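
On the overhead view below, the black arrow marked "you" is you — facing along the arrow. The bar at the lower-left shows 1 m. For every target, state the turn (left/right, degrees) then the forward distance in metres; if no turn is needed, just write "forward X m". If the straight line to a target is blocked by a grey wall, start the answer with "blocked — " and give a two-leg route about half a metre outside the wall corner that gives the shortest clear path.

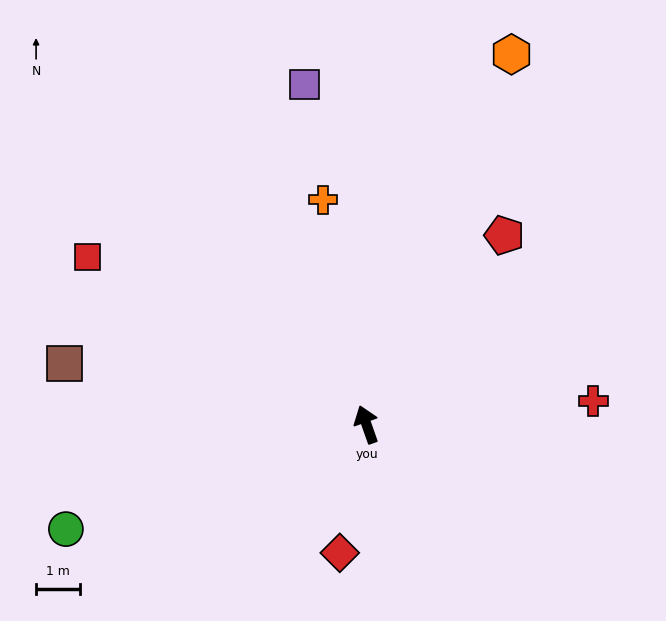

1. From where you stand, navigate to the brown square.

turn left 59°, forward 7.1 m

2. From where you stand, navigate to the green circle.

turn left 90°, forward 7.3 m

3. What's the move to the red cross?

turn right 103°, forward 5.2 m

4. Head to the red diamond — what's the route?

turn left 149°, forward 3.0 m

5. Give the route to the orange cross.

turn right 8°, forward 5.3 m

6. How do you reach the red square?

turn left 40°, forward 7.5 m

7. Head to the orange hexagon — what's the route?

turn right 41°, forward 9.1 m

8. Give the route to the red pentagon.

turn right 55°, forward 5.4 m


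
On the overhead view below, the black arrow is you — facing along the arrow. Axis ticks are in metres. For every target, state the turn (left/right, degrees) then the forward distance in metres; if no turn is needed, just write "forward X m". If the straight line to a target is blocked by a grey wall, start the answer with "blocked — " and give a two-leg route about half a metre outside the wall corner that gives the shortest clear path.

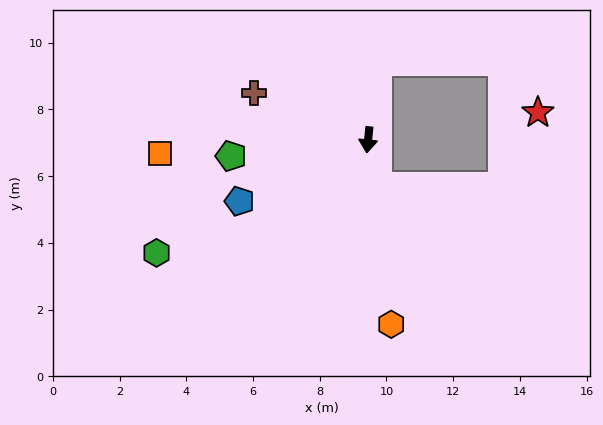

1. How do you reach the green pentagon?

turn right 78°, forward 4.1 m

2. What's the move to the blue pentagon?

turn right 59°, forward 4.3 m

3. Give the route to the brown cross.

turn right 106°, forward 3.7 m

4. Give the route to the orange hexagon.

turn left 13°, forward 5.6 m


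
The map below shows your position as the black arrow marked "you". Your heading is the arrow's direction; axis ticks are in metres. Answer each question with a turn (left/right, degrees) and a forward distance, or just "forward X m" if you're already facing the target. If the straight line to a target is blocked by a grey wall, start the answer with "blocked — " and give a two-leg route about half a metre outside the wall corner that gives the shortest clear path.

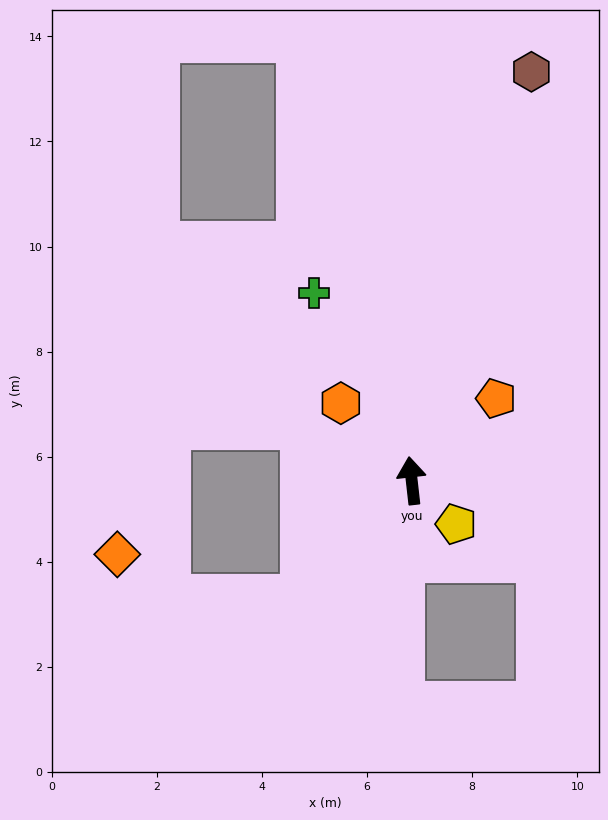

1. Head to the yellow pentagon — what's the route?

turn right 141°, forward 1.2 m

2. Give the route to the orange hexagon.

turn left 36°, forward 2.0 m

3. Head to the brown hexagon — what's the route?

turn right 23°, forward 8.1 m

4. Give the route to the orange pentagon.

turn right 52°, forward 2.2 m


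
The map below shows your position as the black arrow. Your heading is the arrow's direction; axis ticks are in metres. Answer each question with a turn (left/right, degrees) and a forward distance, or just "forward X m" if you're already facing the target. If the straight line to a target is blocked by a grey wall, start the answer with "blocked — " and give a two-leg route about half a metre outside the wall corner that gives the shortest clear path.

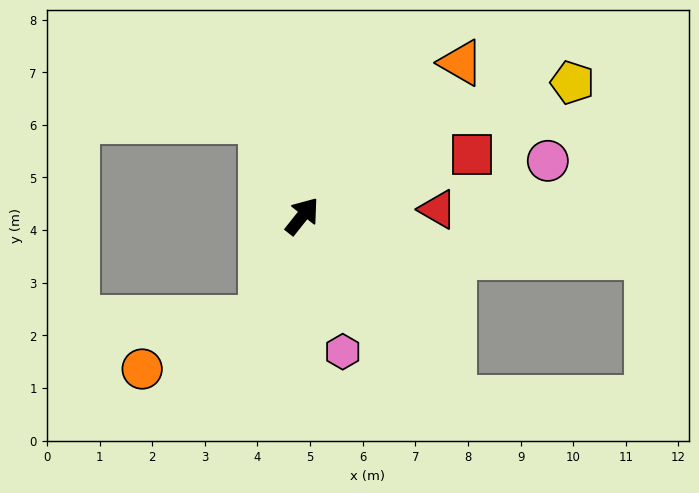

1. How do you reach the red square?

turn right 32°, forward 3.4 m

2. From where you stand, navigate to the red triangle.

turn right 49°, forward 2.6 m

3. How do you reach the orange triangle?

turn right 7°, forward 4.2 m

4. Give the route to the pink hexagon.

turn right 125°, forward 2.7 m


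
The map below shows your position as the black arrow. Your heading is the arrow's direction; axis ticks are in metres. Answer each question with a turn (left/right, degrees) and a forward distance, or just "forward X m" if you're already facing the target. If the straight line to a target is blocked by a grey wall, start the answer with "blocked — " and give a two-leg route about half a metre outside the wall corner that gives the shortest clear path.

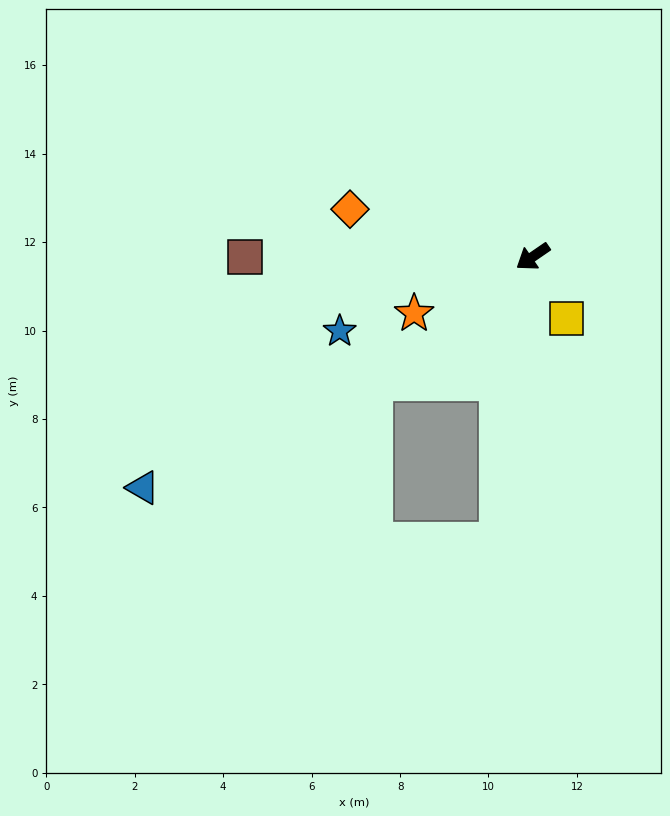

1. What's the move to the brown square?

turn right 34°, forward 6.5 m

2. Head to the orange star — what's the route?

turn right 9°, forward 3.0 m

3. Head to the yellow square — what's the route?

turn left 84°, forward 1.6 m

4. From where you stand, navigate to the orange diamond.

turn right 49°, forward 4.3 m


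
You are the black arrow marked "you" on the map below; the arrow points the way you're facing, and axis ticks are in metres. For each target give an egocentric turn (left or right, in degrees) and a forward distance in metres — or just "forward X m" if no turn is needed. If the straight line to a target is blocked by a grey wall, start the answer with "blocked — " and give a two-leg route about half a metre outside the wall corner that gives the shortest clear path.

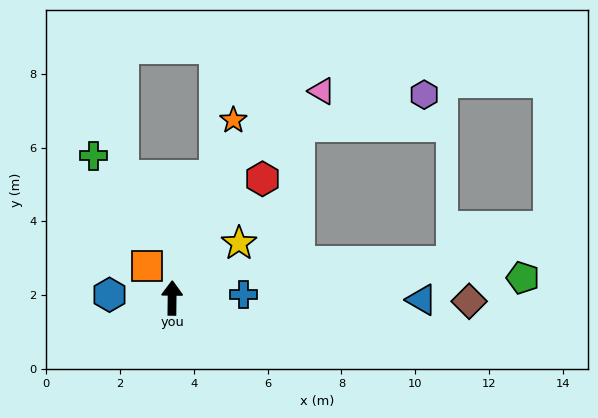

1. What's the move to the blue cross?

turn right 87°, forward 1.9 m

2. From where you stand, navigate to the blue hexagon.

turn left 88°, forward 1.7 m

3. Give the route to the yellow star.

turn right 50°, forward 2.3 m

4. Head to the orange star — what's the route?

turn right 18°, forward 5.1 m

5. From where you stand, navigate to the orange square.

turn left 39°, forward 1.1 m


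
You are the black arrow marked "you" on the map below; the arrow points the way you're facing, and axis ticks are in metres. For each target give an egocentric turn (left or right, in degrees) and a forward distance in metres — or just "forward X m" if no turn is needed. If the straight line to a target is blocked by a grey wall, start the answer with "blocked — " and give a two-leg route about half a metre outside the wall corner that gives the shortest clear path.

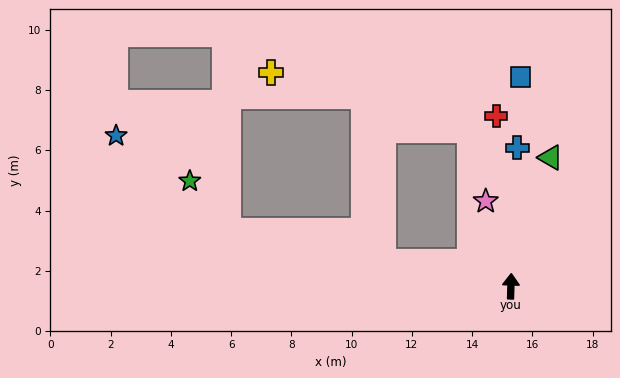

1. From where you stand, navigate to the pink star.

turn left 18°, forward 2.9 m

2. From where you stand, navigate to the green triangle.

turn right 15°, forward 4.5 m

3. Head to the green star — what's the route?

blocked — turn left 81°, forward 9.5 m, then turn right 41°, forward 2.1 m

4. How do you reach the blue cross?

forward 4.6 m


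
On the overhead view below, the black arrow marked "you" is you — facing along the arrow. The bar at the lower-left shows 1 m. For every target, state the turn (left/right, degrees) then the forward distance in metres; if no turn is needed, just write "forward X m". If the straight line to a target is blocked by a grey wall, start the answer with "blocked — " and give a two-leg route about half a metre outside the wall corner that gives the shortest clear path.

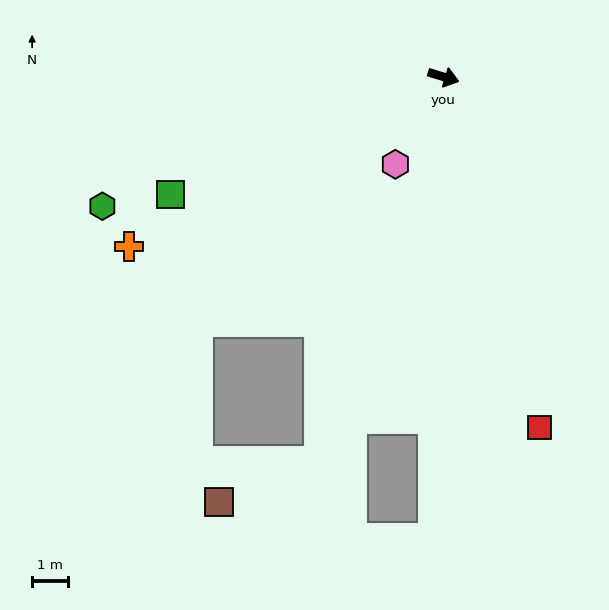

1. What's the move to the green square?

turn right 140°, forward 8.4 m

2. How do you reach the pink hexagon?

turn right 102°, forward 2.8 m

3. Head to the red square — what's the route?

turn right 58°, forward 10.2 m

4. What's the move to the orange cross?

turn right 135°, forward 10.1 m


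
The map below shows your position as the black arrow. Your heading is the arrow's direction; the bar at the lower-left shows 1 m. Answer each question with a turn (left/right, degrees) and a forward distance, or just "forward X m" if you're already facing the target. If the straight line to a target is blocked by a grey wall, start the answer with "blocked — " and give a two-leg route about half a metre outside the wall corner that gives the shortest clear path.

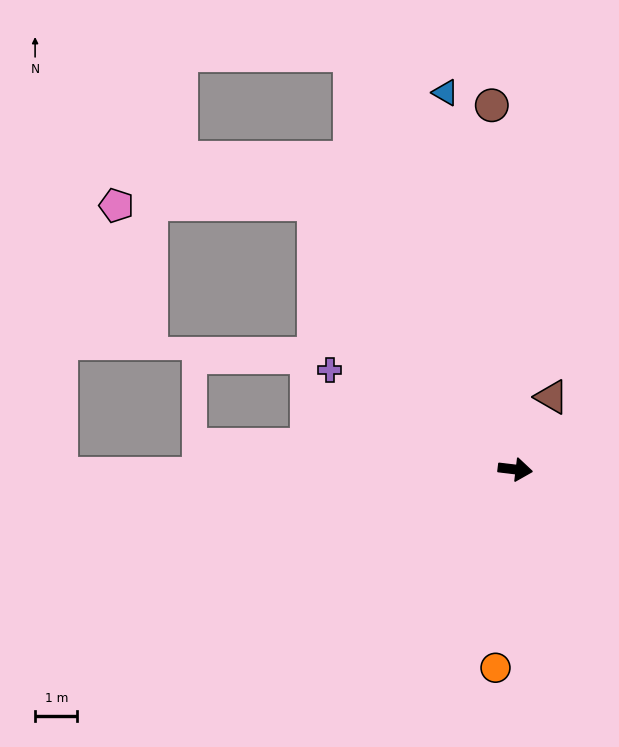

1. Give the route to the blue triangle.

turn left 107°, forward 9.1 m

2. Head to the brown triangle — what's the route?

turn left 70°, forward 1.9 m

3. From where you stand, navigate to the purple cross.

turn left 159°, forward 5.0 m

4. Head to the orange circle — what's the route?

turn right 89°, forward 4.7 m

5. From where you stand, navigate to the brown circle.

turn left 101°, forward 8.6 m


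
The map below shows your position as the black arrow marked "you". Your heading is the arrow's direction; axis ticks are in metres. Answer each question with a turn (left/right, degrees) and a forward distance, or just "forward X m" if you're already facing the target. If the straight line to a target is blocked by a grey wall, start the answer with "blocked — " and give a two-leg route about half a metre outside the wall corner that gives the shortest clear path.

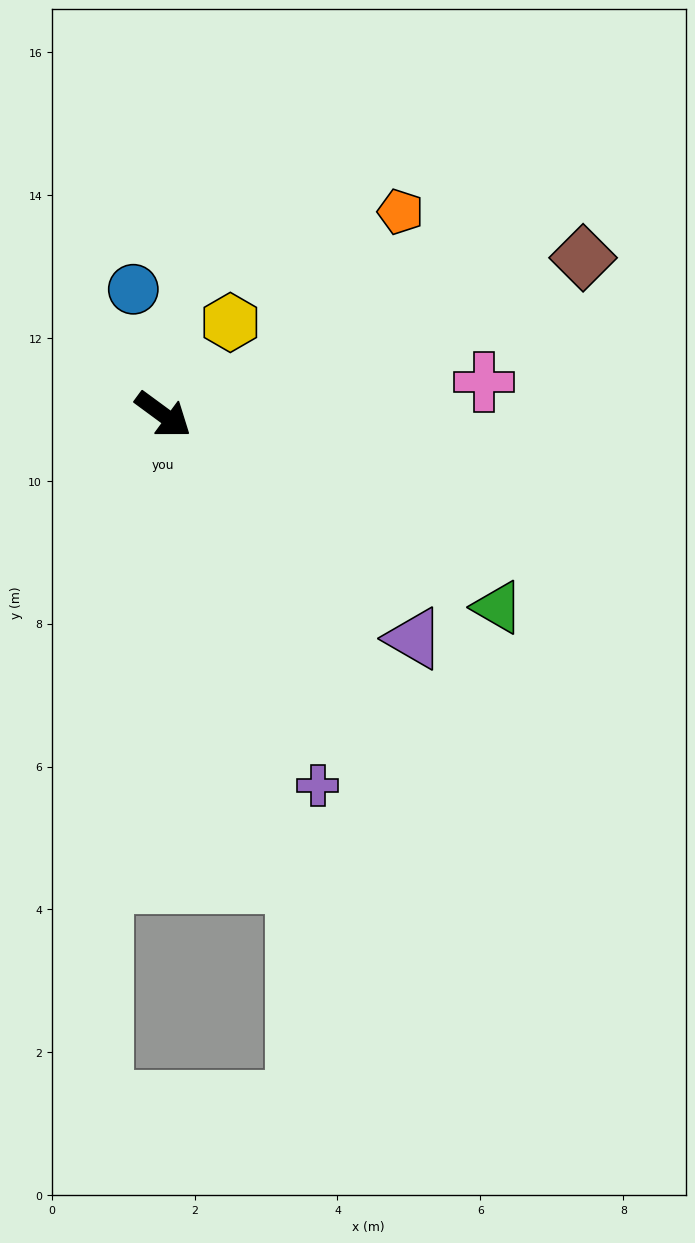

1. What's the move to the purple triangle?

turn right 5°, forward 4.7 m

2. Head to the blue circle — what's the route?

turn left 140°, forward 1.8 m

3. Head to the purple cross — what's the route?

turn right 31°, forward 5.6 m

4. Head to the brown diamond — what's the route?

turn left 57°, forward 6.3 m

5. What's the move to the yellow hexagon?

turn left 90°, forward 1.6 m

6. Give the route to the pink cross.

turn left 42°, forward 4.5 m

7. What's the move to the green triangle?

turn left 6°, forward 5.4 m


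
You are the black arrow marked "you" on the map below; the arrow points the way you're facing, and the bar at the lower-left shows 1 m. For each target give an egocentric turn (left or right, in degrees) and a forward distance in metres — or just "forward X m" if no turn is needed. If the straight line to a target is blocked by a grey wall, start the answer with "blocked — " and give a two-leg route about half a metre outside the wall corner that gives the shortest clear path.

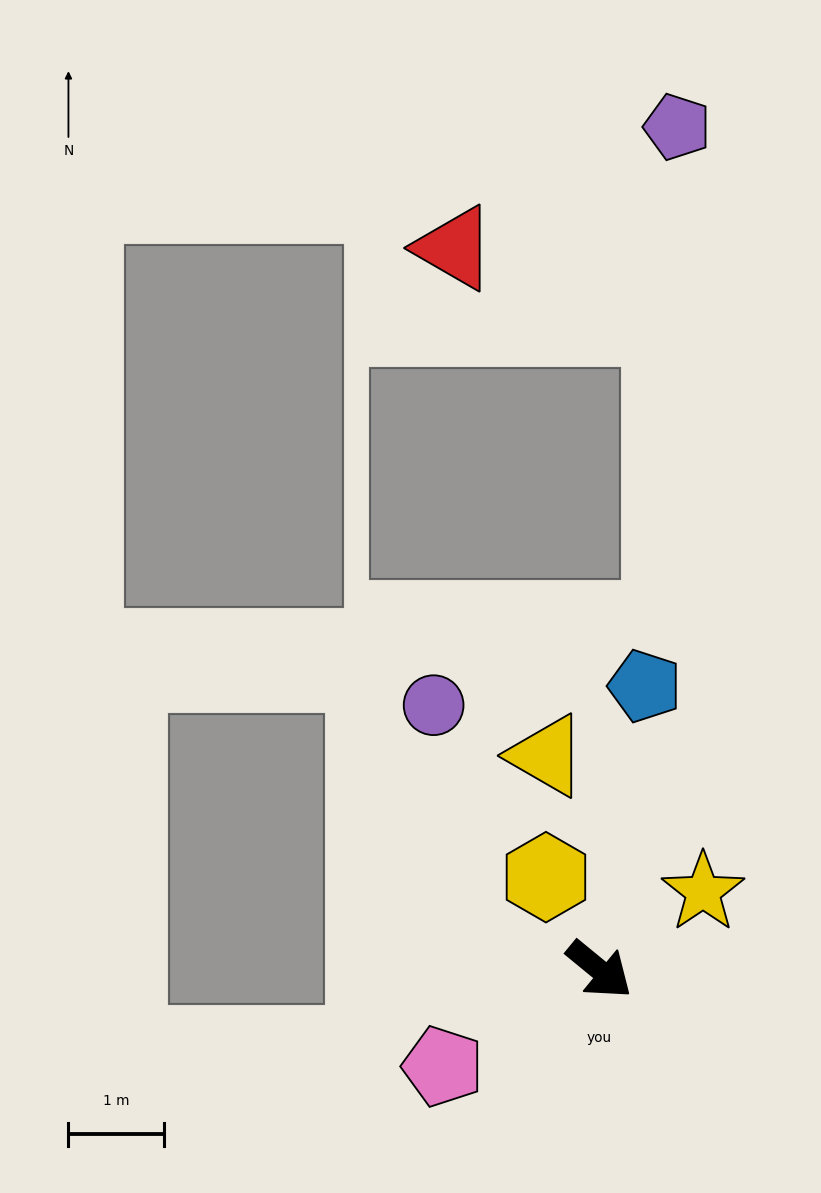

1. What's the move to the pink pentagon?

turn right 109°, forward 1.9 m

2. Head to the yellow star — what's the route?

turn left 76°, forward 1.4 m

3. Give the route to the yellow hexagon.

turn left 159°, forward 1.1 m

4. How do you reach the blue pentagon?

turn left 120°, forward 3.0 m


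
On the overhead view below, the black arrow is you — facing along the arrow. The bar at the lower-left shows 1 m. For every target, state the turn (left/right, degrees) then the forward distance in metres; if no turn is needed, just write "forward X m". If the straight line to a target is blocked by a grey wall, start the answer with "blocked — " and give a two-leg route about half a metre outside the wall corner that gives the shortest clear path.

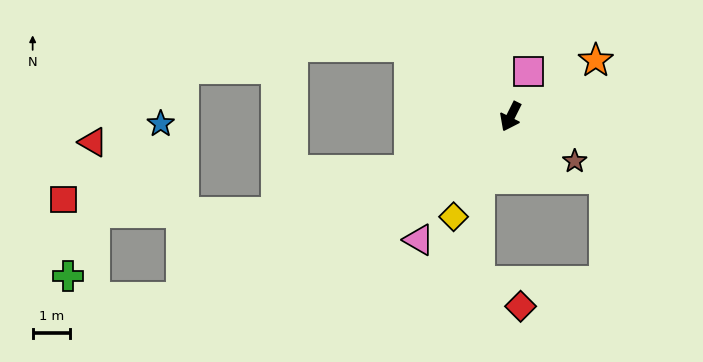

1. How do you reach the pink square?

turn right 175°, forward 1.3 m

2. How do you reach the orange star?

turn left 150°, forward 2.8 m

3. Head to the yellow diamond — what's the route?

turn right 3°, forward 3.1 m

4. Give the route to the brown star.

turn left 82°, forward 2.1 m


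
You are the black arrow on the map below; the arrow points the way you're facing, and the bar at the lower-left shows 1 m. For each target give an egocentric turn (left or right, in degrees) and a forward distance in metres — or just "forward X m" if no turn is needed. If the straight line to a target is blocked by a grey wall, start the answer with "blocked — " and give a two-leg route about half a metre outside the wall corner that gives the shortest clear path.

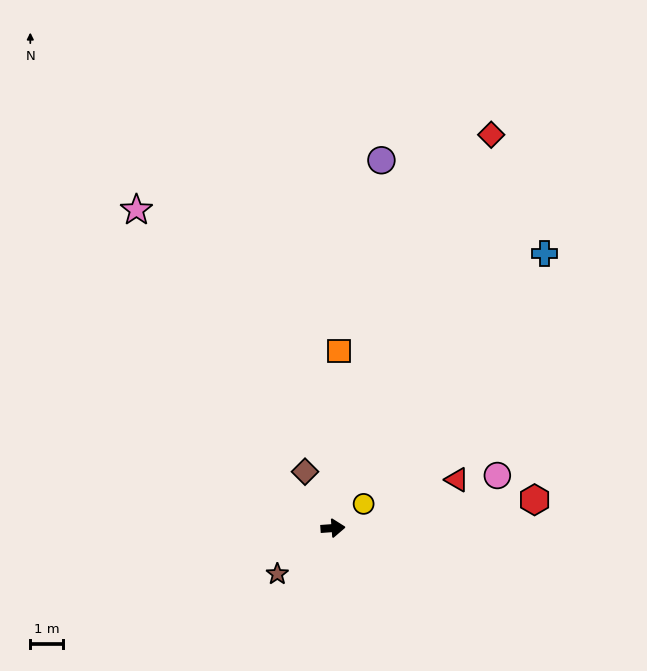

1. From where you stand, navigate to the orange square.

turn left 84°, forward 5.4 m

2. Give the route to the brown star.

turn right 145°, forward 2.2 m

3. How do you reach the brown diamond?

turn left 112°, forward 1.9 m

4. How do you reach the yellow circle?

turn left 34°, forward 1.2 m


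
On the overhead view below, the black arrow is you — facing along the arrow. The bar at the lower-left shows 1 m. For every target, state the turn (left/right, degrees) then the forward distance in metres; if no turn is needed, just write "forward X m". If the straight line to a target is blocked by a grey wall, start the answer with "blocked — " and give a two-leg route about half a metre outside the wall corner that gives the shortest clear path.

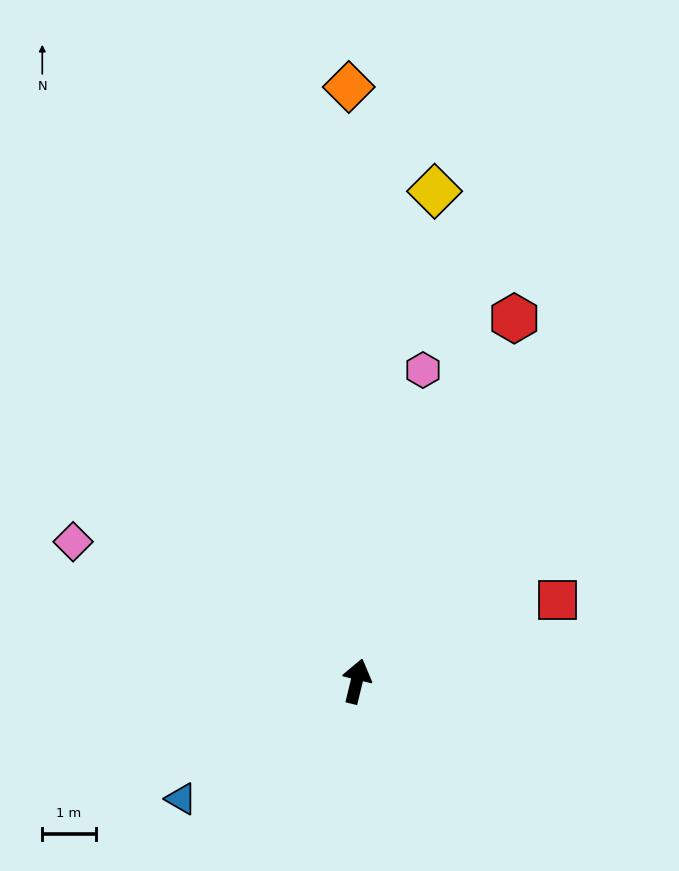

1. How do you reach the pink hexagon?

forward 6.0 m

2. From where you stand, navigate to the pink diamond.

turn left 77°, forward 5.9 m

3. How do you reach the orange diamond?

turn left 14°, forward 11.2 m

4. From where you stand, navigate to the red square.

turn right 54°, forward 4.1 m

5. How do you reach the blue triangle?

turn left 137°, forward 4.0 m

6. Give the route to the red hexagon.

turn right 10°, forward 7.4 m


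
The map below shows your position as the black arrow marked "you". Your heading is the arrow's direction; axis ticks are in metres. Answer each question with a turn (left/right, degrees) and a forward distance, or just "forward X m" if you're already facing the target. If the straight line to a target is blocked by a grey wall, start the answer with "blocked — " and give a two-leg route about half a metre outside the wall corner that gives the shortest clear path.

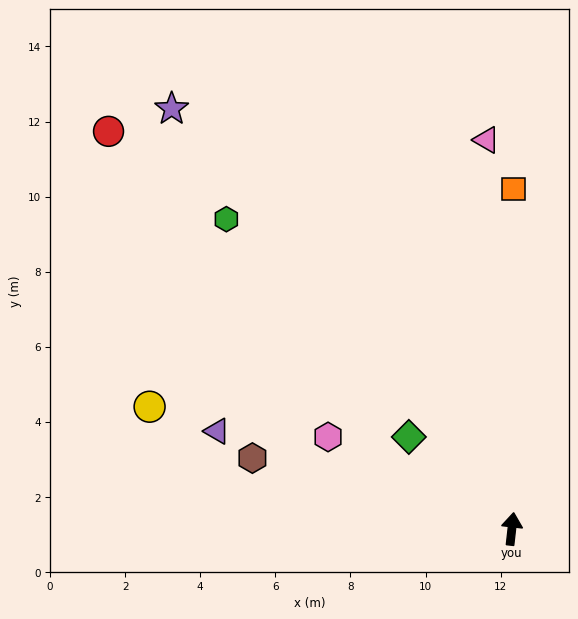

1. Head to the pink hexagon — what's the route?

turn left 70°, forward 5.5 m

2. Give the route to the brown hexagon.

turn left 81°, forward 7.2 m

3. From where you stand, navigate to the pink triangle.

turn left 10°, forward 10.4 m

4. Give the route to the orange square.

turn left 6°, forward 9.0 m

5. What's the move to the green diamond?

turn left 55°, forward 3.7 m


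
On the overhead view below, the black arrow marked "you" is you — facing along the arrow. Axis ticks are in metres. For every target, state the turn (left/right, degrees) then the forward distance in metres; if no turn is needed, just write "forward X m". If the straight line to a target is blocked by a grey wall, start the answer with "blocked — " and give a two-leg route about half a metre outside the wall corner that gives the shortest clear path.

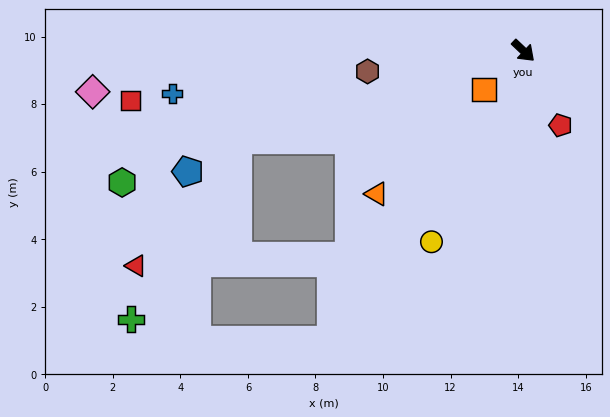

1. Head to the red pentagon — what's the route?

turn right 20°, forward 2.5 m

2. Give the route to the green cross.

blocked — turn right 119°, forward 8.8 m, then turn left 42°, forward 6.2 m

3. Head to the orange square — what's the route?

turn right 92°, forward 1.6 m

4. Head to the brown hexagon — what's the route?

turn right 129°, forward 4.7 m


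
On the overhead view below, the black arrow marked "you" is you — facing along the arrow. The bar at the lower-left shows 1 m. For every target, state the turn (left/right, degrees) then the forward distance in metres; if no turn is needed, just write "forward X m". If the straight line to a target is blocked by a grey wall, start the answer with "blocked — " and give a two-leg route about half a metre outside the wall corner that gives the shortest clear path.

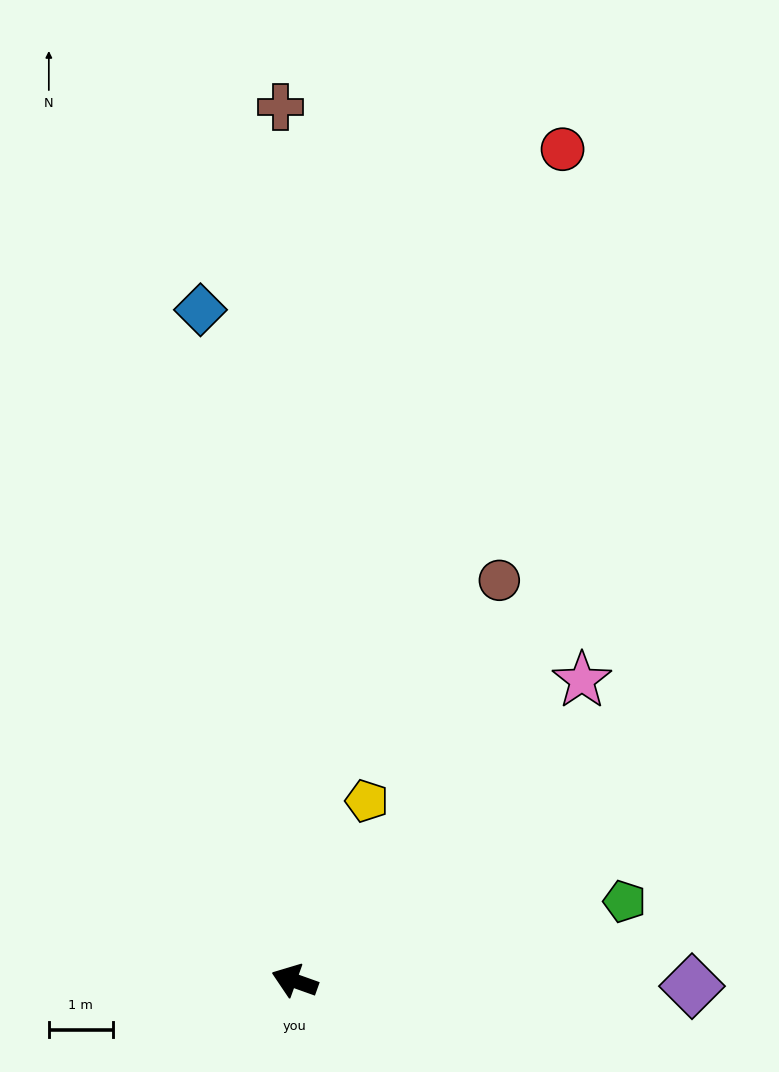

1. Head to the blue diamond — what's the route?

turn right 62°, forward 10.6 m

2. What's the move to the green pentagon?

turn right 147°, forward 5.3 m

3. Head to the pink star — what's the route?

turn right 114°, forward 6.5 m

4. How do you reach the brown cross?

turn right 69°, forward 13.6 m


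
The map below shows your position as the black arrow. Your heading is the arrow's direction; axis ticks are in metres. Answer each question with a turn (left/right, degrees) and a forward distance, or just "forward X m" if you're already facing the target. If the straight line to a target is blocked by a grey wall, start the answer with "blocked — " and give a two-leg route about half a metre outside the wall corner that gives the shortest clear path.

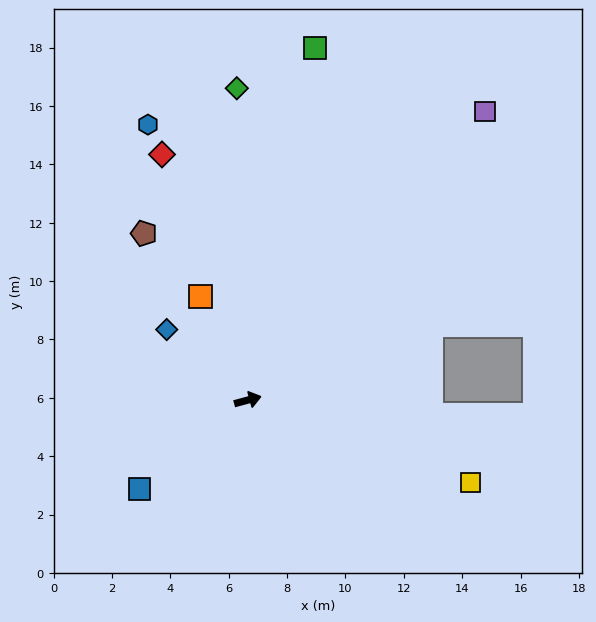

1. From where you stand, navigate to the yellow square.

turn right 35°, forward 8.1 m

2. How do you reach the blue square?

turn right 156°, forward 4.8 m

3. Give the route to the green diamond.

turn left 77°, forward 10.7 m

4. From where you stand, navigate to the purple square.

turn left 35°, forward 12.8 m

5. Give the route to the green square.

turn left 64°, forward 12.3 m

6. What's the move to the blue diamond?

turn left 124°, forward 3.7 m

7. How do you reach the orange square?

turn left 99°, forward 3.9 m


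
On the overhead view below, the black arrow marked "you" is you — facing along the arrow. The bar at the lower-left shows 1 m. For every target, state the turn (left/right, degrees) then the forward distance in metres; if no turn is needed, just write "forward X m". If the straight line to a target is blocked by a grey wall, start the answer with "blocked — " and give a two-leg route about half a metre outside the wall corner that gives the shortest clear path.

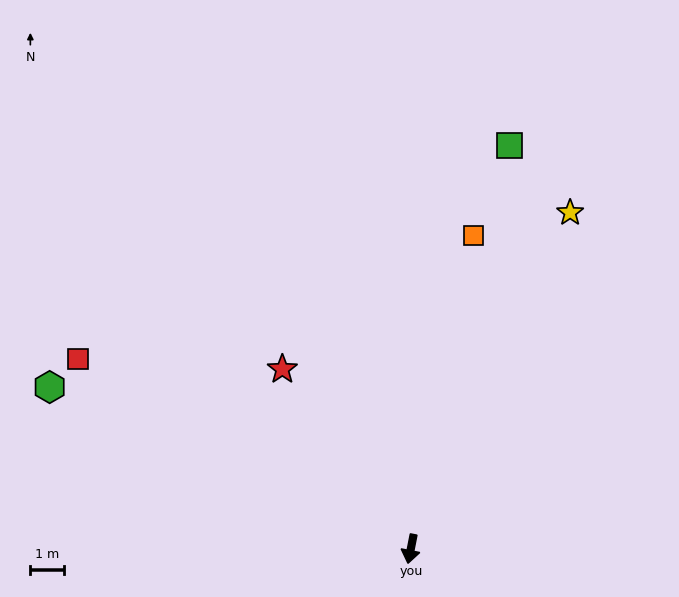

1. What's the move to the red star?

turn right 133°, forward 6.5 m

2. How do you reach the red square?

turn right 109°, forward 11.3 m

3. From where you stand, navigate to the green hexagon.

turn right 103°, forward 11.7 m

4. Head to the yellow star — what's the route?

turn left 166°, forward 11.0 m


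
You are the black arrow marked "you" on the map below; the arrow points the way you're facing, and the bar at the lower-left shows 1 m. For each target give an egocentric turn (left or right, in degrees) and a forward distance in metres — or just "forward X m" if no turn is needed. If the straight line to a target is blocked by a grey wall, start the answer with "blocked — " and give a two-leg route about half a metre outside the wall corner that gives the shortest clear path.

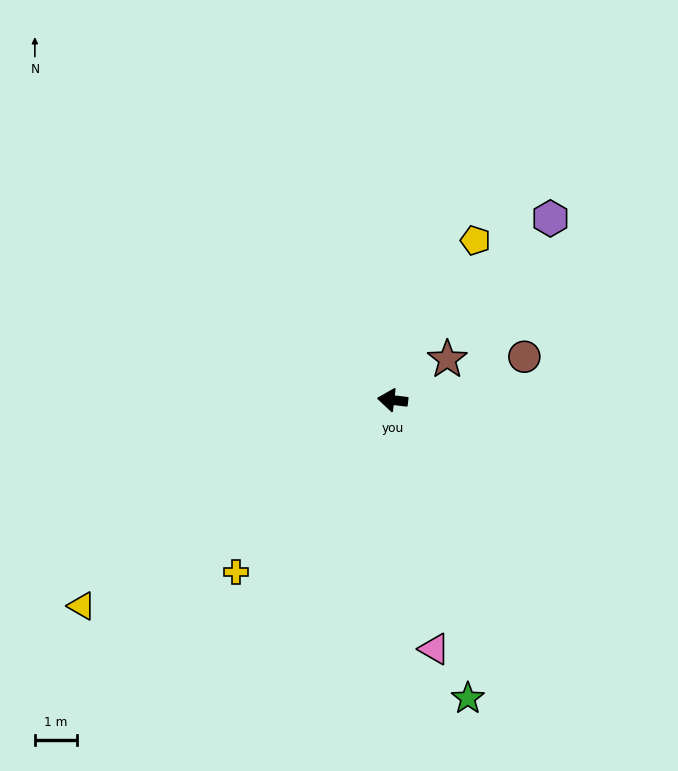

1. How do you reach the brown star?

turn right 137°, forward 1.6 m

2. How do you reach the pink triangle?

turn left 106°, forward 6.0 m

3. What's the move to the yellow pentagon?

turn right 111°, forward 4.3 m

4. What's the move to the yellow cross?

turn left 55°, forward 5.5 m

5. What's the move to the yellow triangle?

turn left 40°, forward 8.9 m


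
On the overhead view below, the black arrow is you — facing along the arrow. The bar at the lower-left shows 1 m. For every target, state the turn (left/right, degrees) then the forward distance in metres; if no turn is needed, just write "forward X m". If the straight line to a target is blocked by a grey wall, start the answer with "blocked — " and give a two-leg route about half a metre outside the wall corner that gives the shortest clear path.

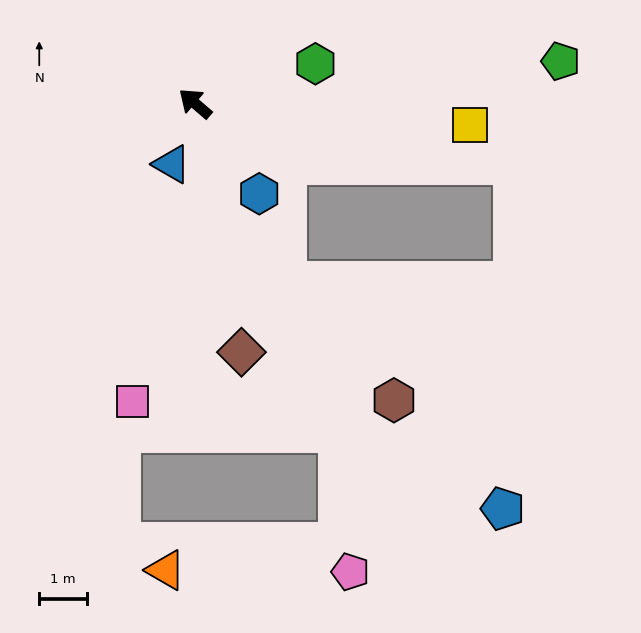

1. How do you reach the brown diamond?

turn left 141°, forward 5.3 m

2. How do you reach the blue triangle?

turn left 110°, forward 1.4 m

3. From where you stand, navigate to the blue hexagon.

turn left 166°, forward 2.3 m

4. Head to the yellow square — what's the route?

turn right 144°, forward 5.8 m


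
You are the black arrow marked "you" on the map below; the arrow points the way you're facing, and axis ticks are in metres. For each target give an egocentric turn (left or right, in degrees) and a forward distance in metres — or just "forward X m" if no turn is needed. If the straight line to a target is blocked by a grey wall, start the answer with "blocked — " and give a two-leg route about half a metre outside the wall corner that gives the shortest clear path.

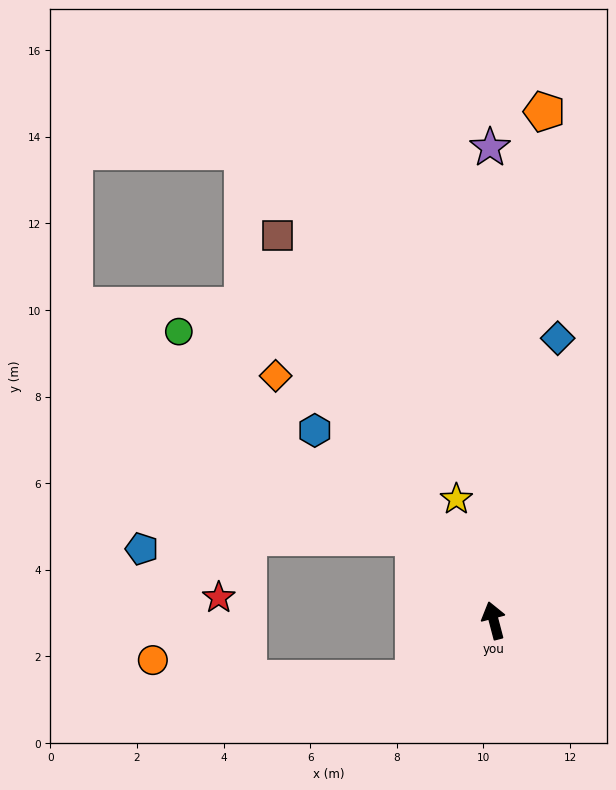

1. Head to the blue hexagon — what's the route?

turn left 29°, forward 6.0 m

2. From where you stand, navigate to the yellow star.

turn left 2°, forward 2.9 m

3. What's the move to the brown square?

turn left 15°, forward 10.2 m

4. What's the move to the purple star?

turn right 14°, forward 10.9 m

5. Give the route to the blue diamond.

turn right 27°, forward 6.7 m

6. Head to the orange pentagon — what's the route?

turn right 20°, forward 11.8 m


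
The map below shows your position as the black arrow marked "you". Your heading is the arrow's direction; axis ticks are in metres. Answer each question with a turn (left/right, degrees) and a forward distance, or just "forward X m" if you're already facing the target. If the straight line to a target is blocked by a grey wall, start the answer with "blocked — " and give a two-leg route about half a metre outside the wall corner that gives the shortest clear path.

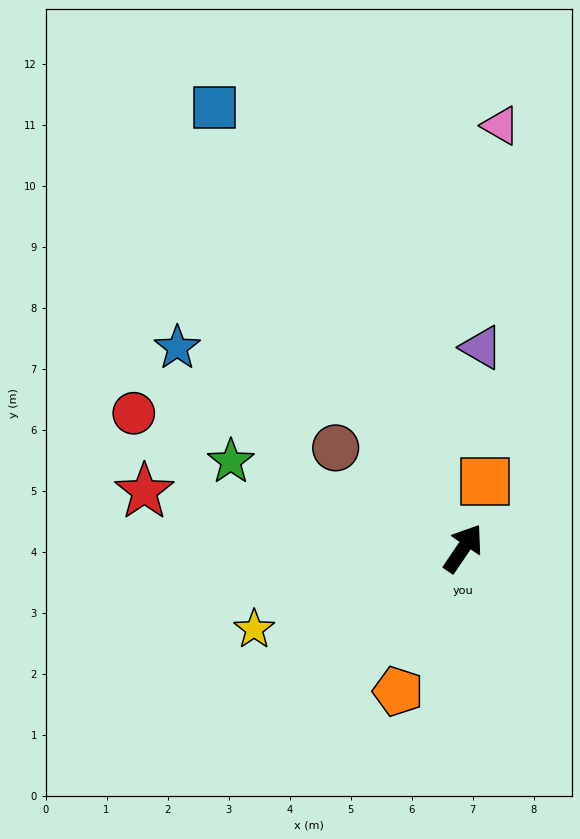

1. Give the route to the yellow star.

turn left 145°, forward 3.7 m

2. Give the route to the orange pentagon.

turn right 170°, forward 2.6 m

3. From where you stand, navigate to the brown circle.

turn left 86°, forward 2.7 m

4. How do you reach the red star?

turn left 114°, forward 5.3 m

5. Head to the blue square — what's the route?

turn left 64°, forward 8.3 m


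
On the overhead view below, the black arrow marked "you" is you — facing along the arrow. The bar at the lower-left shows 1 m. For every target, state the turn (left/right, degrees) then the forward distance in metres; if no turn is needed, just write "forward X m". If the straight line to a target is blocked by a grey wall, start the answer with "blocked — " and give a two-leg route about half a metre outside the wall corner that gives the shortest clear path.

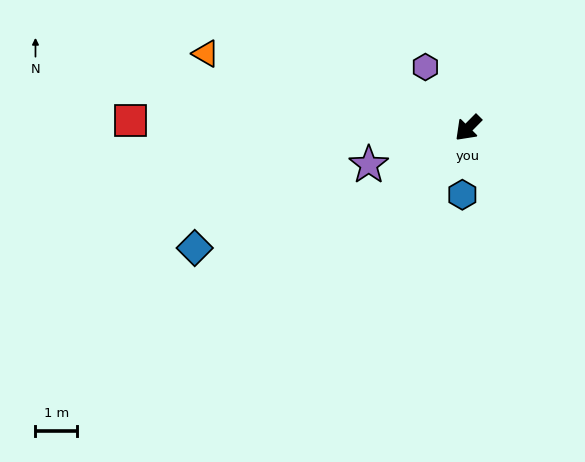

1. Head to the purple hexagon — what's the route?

turn right 100°, forward 1.8 m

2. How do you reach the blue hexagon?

turn left 40°, forward 1.6 m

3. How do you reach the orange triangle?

turn right 61°, forward 6.5 m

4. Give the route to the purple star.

turn right 25°, forward 2.5 m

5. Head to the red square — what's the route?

turn right 47°, forward 8.1 m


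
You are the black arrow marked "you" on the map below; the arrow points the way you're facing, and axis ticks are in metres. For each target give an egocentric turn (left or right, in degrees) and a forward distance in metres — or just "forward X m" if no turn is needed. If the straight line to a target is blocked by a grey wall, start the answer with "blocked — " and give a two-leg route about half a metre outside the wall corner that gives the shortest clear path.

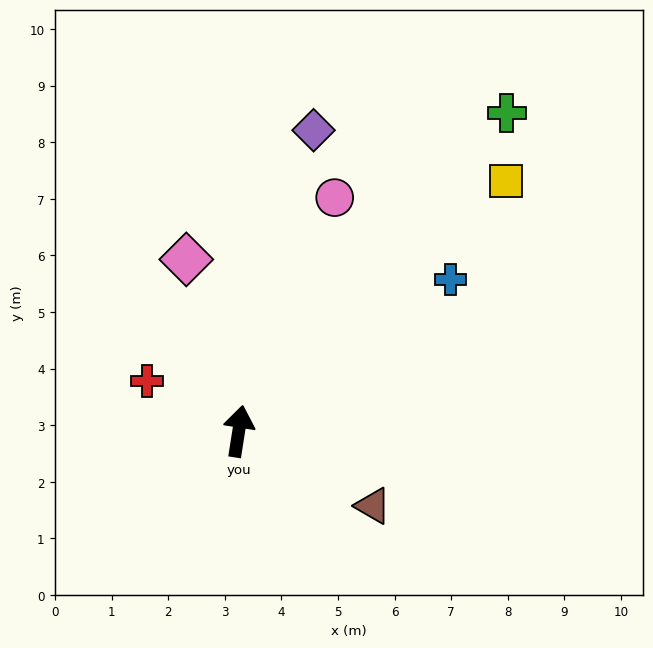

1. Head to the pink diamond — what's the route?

turn left 26°, forward 3.2 m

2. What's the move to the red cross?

turn left 70°, forward 1.8 m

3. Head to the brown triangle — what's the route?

turn right 110°, forward 2.7 m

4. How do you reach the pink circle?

turn right 13°, forward 4.5 m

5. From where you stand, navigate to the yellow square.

turn right 38°, forward 6.5 m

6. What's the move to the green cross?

turn right 31°, forward 7.4 m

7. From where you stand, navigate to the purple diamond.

turn right 5°, forward 5.5 m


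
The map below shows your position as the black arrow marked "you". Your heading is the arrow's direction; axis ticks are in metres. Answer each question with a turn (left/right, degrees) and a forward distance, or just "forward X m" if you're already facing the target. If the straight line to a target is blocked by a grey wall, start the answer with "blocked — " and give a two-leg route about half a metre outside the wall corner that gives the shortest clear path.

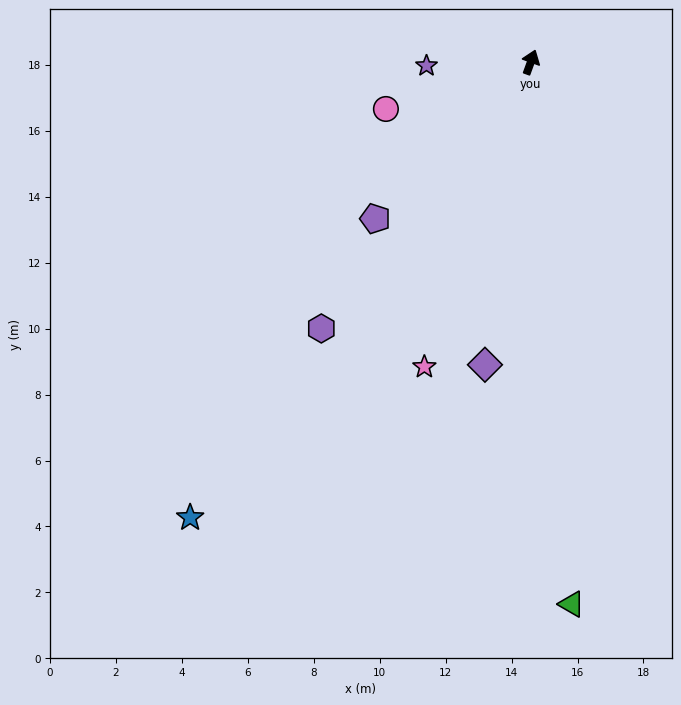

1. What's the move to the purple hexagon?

turn left 162°, forward 10.3 m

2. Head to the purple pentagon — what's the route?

turn left 155°, forward 6.7 m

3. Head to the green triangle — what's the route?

turn right 156°, forward 16.5 m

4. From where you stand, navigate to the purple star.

turn left 112°, forward 3.2 m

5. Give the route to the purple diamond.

turn right 169°, forward 9.3 m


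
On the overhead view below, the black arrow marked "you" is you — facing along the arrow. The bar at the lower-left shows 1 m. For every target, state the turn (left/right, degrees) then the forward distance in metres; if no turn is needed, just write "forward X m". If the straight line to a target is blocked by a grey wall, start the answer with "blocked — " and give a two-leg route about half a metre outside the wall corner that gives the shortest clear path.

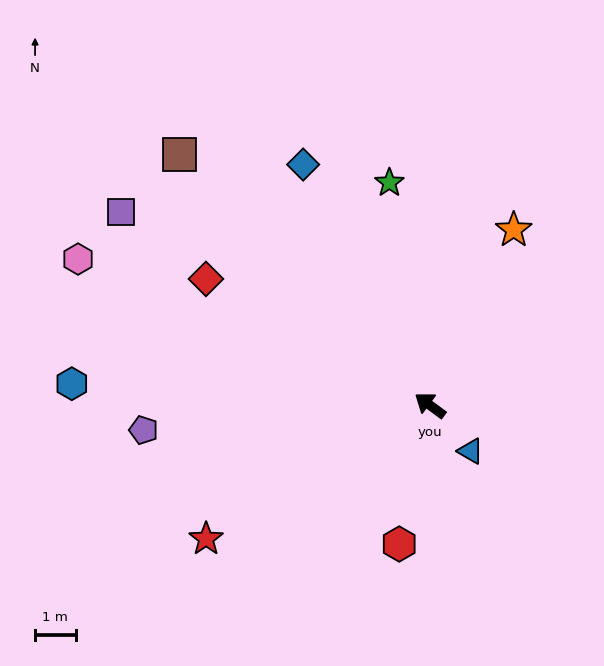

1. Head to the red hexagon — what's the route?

turn left 114°, forward 3.5 m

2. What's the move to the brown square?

turn right 9°, forward 8.7 m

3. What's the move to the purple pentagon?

turn left 41°, forward 7.1 m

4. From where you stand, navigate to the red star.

turn left 67°, forward 6.4 m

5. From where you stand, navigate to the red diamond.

turn left 7°, forward 6.3 m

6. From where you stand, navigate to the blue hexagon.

turn left 33°, forward 8.8 m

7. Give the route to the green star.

turn right 43°, forward 5.6 m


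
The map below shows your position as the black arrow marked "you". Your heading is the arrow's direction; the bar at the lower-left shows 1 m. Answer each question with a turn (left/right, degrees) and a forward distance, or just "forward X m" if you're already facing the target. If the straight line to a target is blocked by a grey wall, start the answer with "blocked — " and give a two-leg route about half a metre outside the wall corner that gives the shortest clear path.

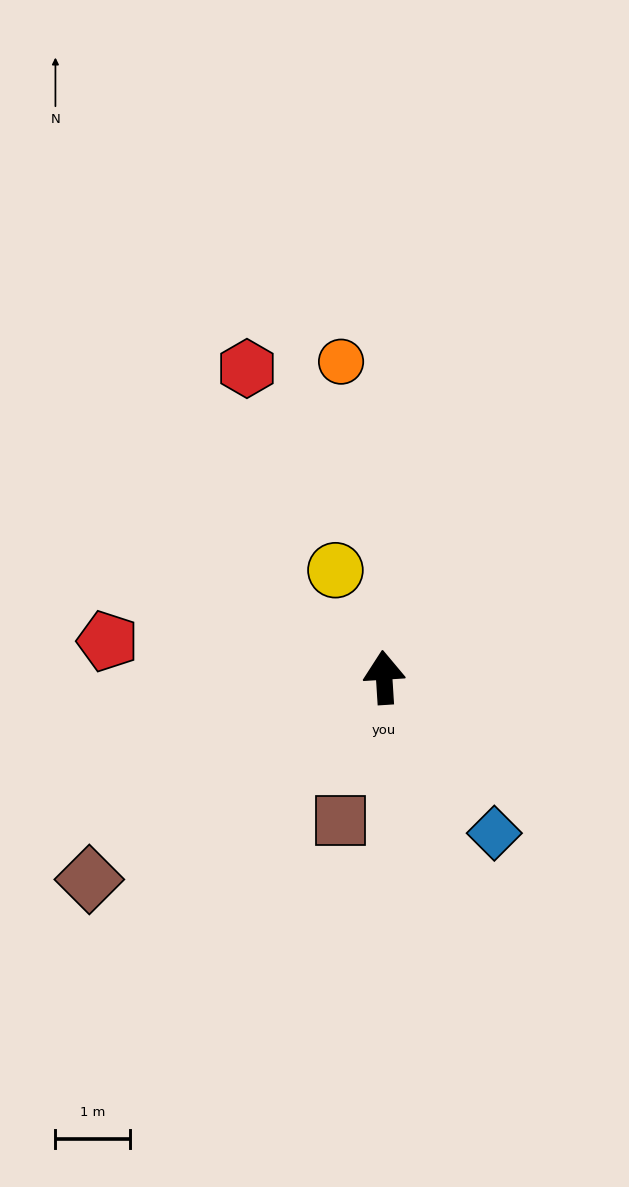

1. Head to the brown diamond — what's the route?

turn left 121°, forward 4.8 m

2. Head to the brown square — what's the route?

turn left 159°, forward 2.0 m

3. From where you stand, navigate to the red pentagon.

turn left 79°, forward 3.7 m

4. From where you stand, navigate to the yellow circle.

turn left 21°, forward 1.6 m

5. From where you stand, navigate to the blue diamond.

turn right 148°, forward 2.5 m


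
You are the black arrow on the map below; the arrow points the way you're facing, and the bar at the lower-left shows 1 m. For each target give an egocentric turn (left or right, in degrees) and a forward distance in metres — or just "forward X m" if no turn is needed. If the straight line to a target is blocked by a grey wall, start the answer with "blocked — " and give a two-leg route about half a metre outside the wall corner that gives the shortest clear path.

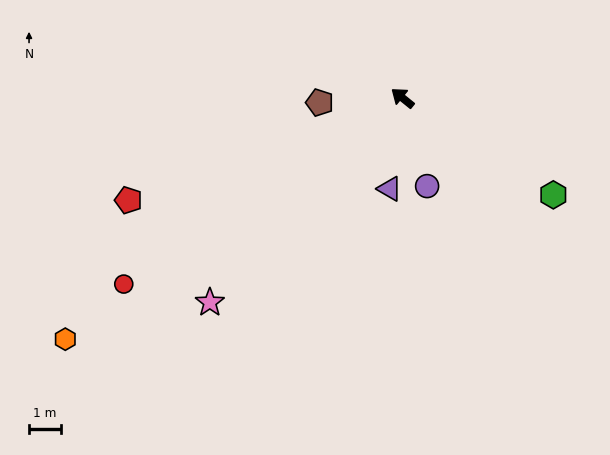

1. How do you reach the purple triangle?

turn left 121°, forward 2.8 m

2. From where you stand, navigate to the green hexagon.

turn right 174°, forward 5.6 m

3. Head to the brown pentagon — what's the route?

turn left 42°, forward 2.6 m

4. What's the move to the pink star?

turn left 86°, forward 8.7 m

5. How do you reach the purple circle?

turn left 145°, forward 2.8 m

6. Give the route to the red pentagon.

turn left 59°, forward 9.1 m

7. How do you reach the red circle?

turn left 73°, forward 10.4 m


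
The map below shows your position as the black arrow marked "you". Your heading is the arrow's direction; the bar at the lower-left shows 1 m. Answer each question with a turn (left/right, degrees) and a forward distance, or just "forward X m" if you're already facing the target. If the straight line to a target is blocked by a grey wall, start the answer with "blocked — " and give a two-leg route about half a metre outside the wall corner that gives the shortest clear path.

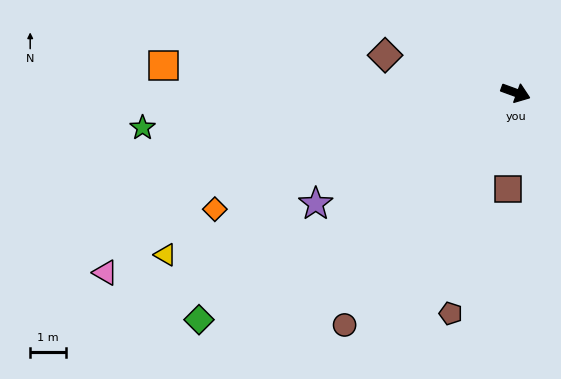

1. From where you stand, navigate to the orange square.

turn right 164°, forward 10.0 m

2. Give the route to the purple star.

turn right 131°, forward 6.5 m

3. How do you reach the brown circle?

turn right 106°, forward 8.2 m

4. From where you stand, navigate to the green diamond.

turn right 124°, forward 11.0 m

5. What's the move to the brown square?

turn right 74°, forward 2.7 m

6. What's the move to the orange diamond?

turn right 139°, forward 9.1 m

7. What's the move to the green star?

turn right 155°, forward 10.6 m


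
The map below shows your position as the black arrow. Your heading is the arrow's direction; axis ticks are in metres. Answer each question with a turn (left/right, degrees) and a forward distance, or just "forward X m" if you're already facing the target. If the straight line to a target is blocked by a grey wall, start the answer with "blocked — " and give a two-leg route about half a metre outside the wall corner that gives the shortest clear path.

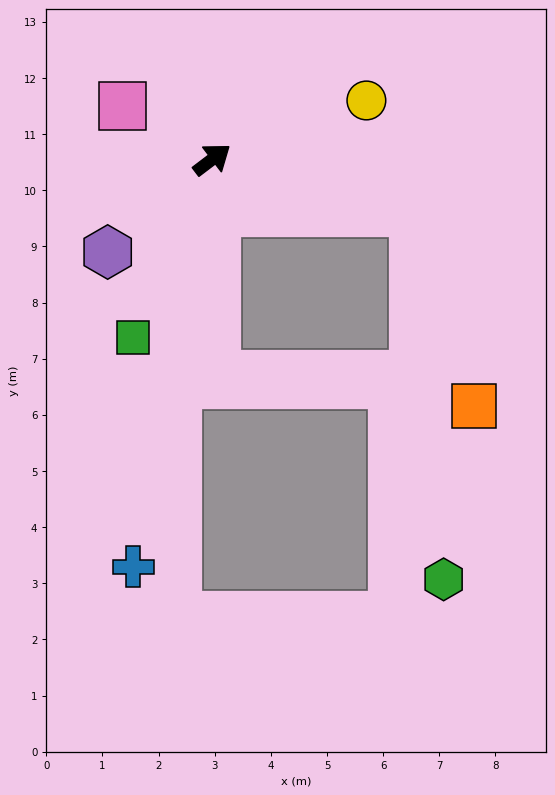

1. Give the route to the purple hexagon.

turn right 176°, forward 2.5 m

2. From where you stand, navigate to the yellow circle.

turn right 16°, forward 2.9 m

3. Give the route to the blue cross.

turn right 138°, forward 7.4 m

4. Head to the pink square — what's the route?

turn left 112°, forward 1.9 m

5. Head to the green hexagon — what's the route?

blocked — turn right 52°, forward 3.7 m, then turn right 70°, forward 6.5 m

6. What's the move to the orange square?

blocked — turn right 52°, forward 3.7 m, then turn right 58°, forward 3.6 m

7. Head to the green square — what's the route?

turn right 151°, forward 3.5 m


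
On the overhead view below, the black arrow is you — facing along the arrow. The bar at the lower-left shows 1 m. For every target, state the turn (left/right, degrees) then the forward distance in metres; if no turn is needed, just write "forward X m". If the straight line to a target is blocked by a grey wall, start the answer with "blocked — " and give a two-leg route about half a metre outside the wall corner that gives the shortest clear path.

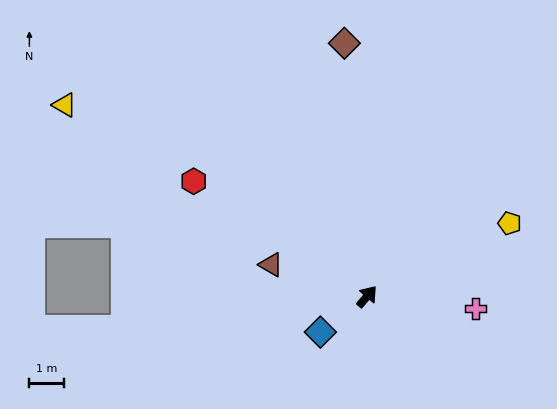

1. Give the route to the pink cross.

turn right 56°, forward 3.2 m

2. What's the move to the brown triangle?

turn left 112°, forward 3.0 m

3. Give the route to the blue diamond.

turn left 168°, forward 1.7 m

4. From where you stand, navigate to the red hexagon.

turn left 97°, forward 6.1 m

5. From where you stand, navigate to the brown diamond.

turn left 46°, forward 7.4 m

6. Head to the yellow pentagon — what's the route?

turn right 22°, forward 4.7 m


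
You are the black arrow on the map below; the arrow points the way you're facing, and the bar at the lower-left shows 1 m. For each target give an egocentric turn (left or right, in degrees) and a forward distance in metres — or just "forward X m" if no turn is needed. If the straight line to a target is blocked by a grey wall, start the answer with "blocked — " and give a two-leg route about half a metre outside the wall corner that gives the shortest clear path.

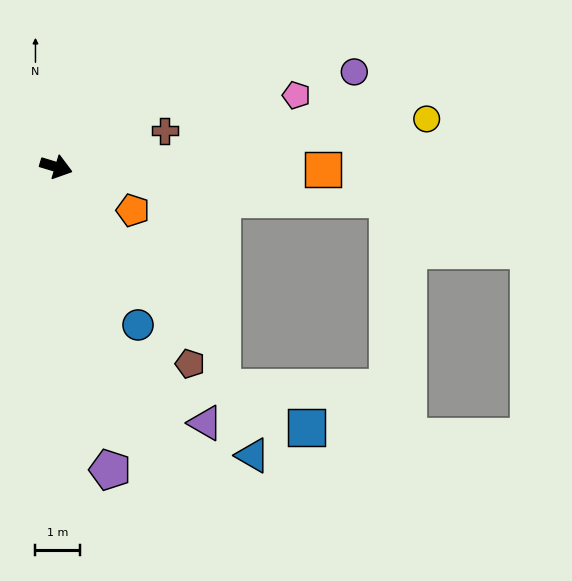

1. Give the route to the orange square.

turn left 16°, forward 6.0 m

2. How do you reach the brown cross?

turn left 35°, forward 2.6 m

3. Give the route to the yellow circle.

turn left 24°, forward 8.4 m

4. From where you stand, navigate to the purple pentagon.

turn right 63°, forward 6.9 m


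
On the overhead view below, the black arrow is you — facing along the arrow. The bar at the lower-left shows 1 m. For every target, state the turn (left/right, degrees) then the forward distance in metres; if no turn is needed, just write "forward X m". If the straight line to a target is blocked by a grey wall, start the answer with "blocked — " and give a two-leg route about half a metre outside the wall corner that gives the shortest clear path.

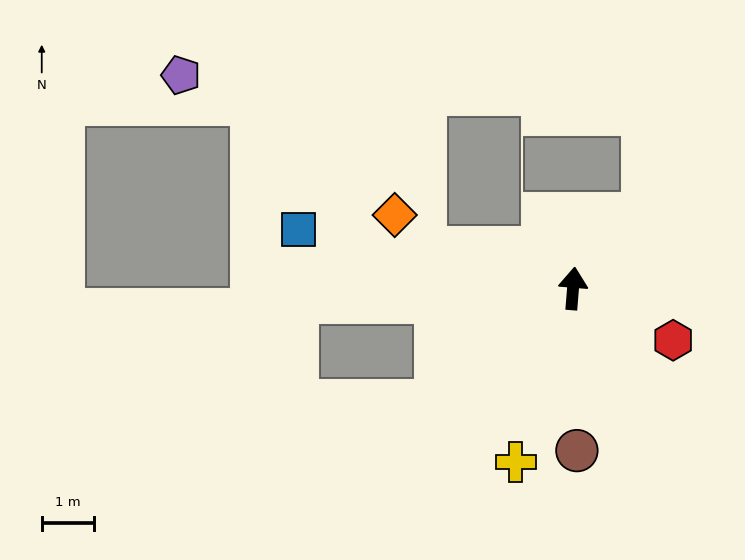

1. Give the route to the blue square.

turn left 83°, forward 5.4 m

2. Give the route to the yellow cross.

turn left 166°, forward 3.5 m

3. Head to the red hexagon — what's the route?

turn right 113°, forward 2.2 m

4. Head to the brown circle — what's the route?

turn right 174°, forward 3.1 m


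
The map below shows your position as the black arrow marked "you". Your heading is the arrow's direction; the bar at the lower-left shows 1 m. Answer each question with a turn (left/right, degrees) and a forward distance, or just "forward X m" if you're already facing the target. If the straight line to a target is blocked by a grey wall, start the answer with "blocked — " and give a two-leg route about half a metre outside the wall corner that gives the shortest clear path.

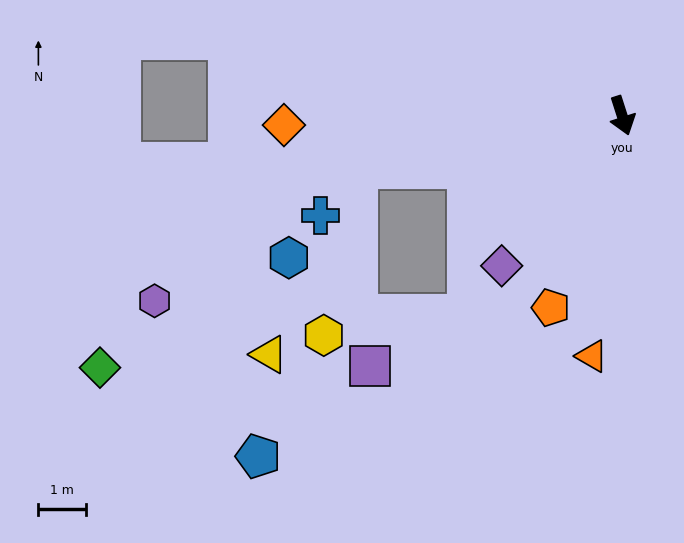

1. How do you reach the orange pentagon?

turn right 38°, forward 4.3 m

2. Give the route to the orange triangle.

turn right 25°, forward 5.1 m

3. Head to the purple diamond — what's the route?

turn right 57°, forward 4.1 m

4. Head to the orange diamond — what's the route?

turn right 106°, forward 7.1 m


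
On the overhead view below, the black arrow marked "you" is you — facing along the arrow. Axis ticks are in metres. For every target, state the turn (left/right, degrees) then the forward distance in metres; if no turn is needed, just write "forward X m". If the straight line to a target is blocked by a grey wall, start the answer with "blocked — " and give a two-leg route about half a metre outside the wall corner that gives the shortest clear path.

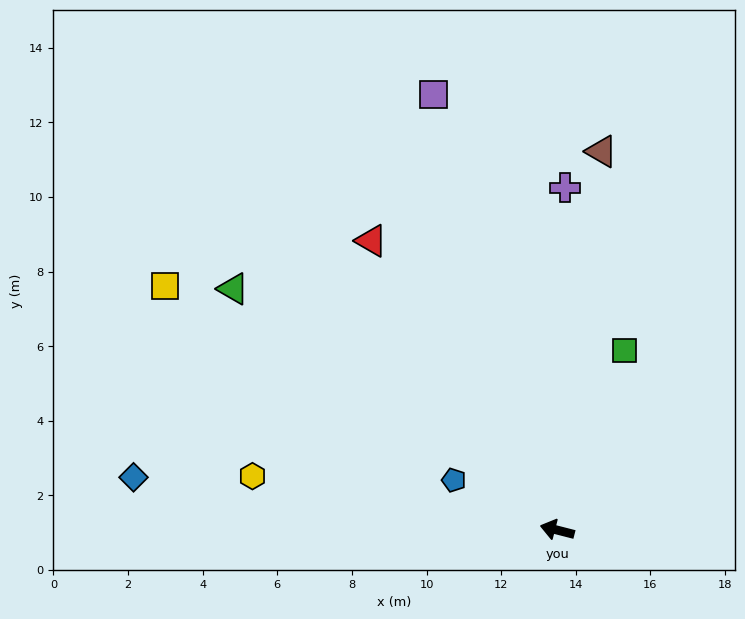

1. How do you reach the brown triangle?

turn right 82°, forward 10.2 m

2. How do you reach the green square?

turn right 96°, forward 5.1 m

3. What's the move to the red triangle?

turn right 43°, forward 9.2 m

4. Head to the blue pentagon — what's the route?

turn right 11°, forward 3.1 m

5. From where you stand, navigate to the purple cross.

turn right 77°, forward 9.2 m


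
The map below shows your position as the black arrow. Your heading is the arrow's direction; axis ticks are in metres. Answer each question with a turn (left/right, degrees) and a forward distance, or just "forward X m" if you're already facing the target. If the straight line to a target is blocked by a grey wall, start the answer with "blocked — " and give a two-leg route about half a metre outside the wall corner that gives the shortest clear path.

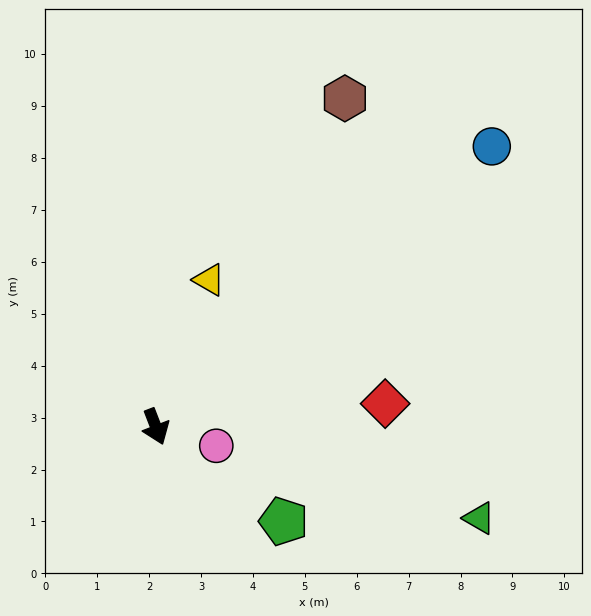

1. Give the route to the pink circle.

turn left 51°, forward 1.2 m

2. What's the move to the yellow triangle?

turn left 139°, forward 3.0 m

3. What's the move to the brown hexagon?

turn left 129°, forward 7.3 m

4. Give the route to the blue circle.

turn left 109°, forward 8.4 m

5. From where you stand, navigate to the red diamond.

turn left 75°, forward 4.4 m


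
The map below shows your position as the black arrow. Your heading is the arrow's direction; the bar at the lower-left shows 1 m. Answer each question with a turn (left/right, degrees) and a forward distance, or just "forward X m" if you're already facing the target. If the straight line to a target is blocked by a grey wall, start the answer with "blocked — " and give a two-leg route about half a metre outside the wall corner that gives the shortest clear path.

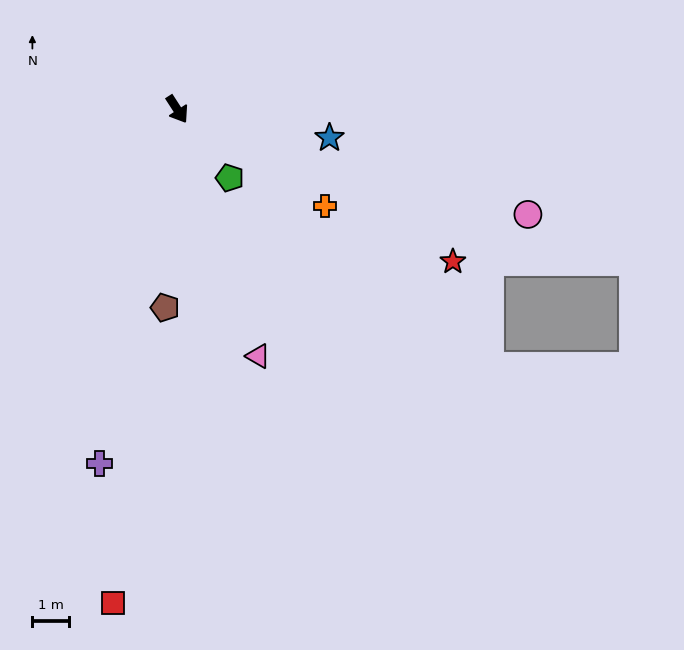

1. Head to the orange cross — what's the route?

turn left 24°, forward 4.9 m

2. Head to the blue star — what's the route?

turn left 47°, forward 4.3 m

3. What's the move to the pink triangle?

turn right 15°, forward 7.2 m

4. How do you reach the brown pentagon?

turn right 36°, forward 5.5 m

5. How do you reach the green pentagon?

turn left 5°, forward 2.4 m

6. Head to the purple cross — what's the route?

turn right 45°, forward 10.0 m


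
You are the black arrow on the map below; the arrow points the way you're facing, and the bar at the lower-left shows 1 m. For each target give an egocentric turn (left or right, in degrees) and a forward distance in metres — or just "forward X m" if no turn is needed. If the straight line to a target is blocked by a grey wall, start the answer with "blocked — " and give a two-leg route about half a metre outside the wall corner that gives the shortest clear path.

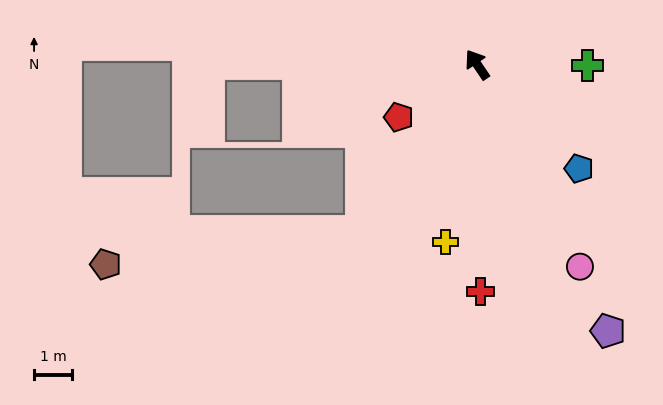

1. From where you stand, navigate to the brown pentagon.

blocked — turn left 111°, forward 5.3 m, then turn right 48°, forward 6.7 m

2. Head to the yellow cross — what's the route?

turn left 136°, forward 4.7 m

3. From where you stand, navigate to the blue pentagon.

turn right 170°, forward 3.8 m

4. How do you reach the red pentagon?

turn left 90°, forward 2.5 m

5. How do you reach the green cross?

turn right 124°, forward 2.9 m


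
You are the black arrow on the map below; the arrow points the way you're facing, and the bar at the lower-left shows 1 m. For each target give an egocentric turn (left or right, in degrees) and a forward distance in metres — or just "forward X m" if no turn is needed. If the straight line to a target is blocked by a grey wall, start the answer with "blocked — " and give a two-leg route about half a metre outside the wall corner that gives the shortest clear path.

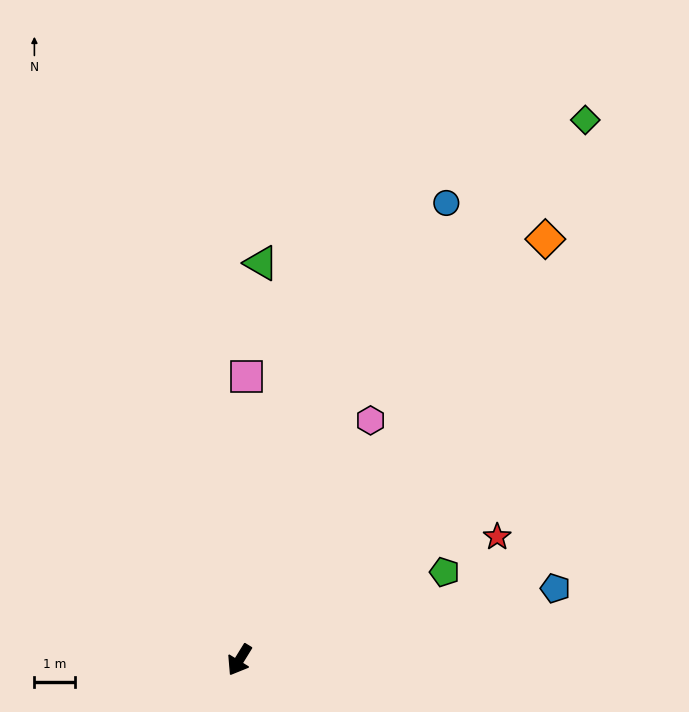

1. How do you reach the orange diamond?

turn left 176°, forward 12.7 m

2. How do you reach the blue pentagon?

turn left 134°, forward 7.9 m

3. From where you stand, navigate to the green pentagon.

turn left 145°, forward 5.4 m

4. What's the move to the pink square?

turn right 150°, forward 6.9 m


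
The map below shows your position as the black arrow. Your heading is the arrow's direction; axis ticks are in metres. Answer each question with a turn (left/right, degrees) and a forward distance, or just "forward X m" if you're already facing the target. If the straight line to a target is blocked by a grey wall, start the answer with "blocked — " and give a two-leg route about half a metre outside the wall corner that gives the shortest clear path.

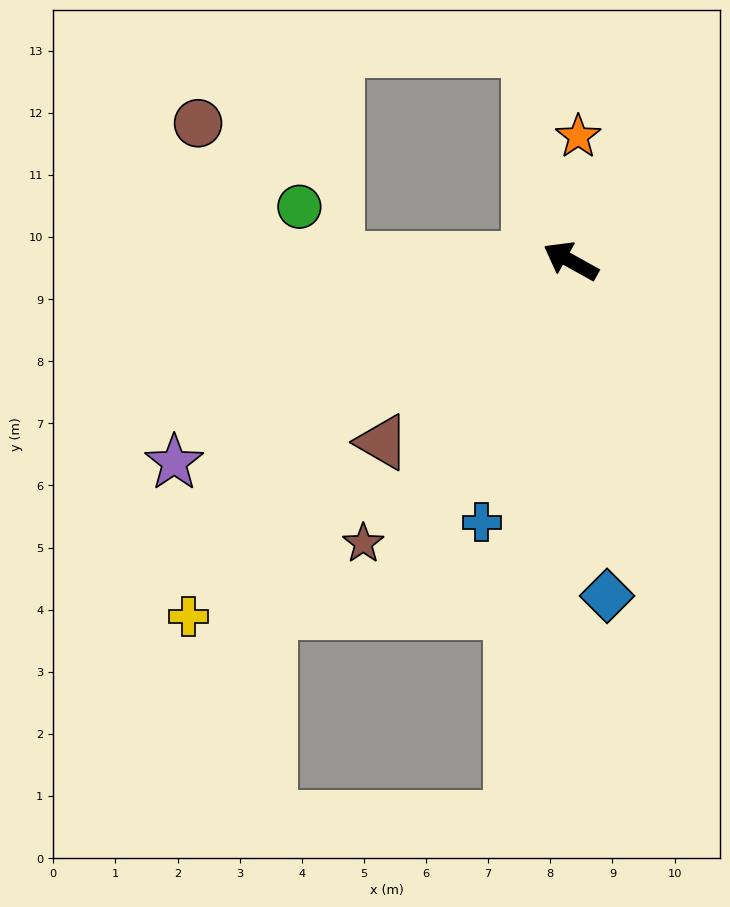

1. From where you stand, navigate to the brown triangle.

turn left 73°, forward 4.2 m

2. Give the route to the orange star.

turn right 64°, forward 2.0 m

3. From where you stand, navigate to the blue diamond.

turn left 125°, forward 5.4 m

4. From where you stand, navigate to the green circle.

blocked — turn left 28°, forward 3.8 m, then turn right 52°, forward 1.0 m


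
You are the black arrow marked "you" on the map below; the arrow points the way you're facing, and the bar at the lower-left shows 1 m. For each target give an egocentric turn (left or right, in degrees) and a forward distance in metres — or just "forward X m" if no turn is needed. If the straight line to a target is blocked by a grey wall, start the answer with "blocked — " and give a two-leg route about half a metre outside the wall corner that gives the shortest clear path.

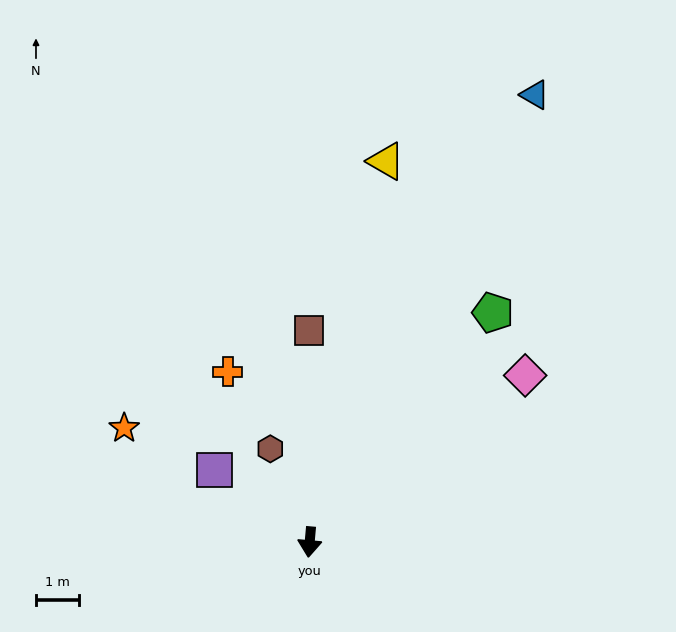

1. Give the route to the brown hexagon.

turn right 152°, forward 2.4 m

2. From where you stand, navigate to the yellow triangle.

turn left 174°, forward 9.1 m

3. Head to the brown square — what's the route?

turn right 175°, forward 4.9 m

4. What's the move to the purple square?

turn right 122°, forward 2.8 m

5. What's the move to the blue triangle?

turn left 158°, forward 11.7 m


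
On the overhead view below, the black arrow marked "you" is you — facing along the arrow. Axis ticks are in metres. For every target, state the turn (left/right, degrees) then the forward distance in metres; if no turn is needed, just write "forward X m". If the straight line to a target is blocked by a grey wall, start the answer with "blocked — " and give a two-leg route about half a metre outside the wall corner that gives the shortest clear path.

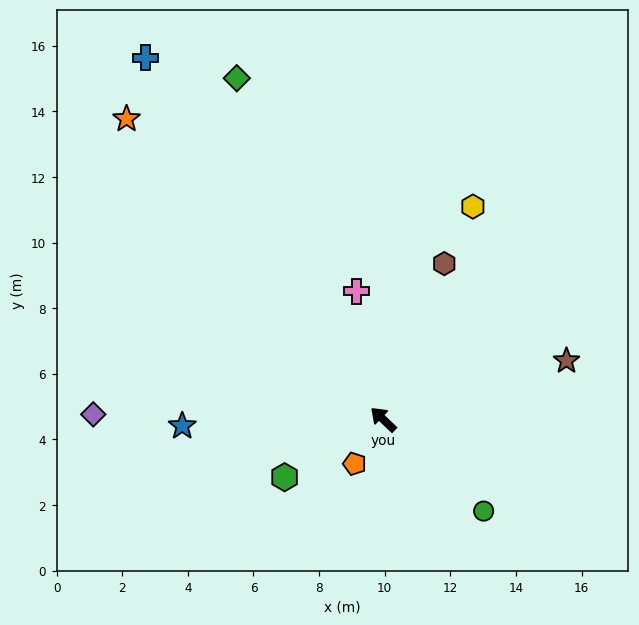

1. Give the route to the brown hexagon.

turn right 68°, forward 5.1 m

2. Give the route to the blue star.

turn left 45°, forward 6.1 m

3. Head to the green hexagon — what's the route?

turn left 74°, forward 3.5 m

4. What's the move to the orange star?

turn right 6°, forward 12.0 m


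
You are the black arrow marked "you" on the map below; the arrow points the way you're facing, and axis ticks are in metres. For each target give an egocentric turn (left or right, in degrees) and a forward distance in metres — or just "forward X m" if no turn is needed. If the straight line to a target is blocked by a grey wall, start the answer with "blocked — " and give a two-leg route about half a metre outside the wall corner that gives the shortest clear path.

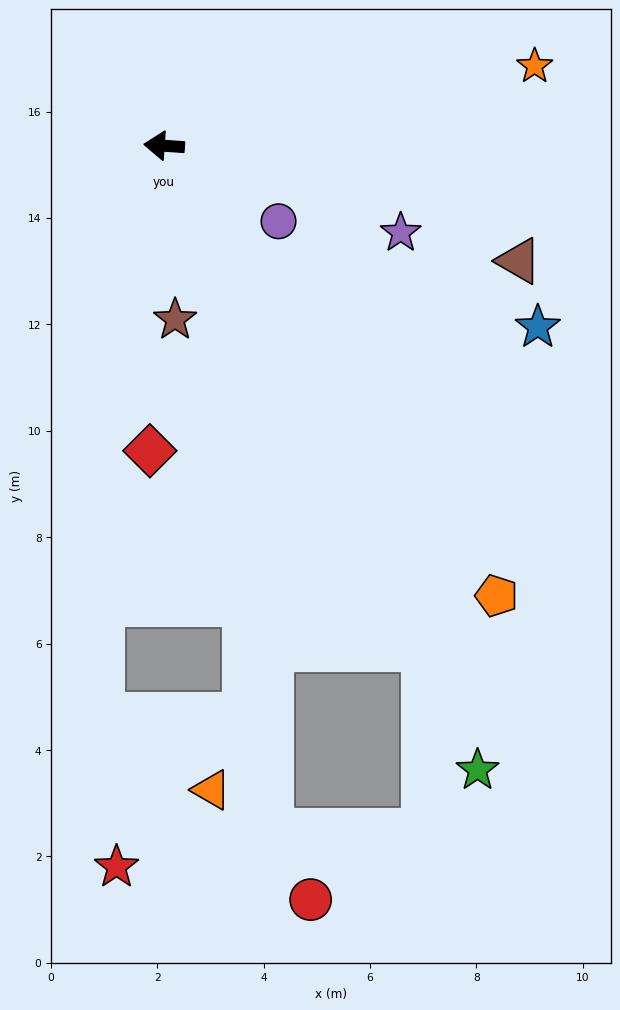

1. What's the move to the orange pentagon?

turn left 130°, forward 10.5 m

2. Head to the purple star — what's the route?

turn left 164°, forward 4.7 m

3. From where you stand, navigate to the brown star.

turn left 98°, forward 3.3 m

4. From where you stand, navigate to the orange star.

turn right 164°, forward 7.1 m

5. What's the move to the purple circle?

turn left 151°, forward 2.6 m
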